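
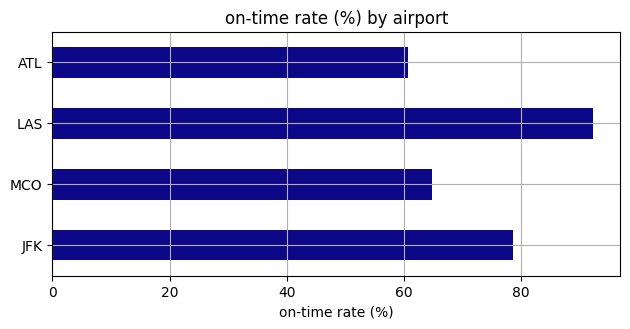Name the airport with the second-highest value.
Top 3: LAS ≈ 90, JFK ≈ 80, MCO ≈ 60.

JFK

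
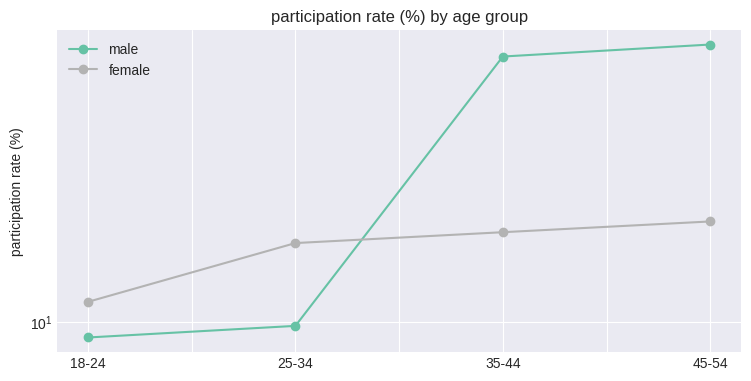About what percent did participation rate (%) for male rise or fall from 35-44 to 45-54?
≈ +12.5%

35-44 ≈ 80, 45-54 ≈ 90; (90 − 80) / 80 ≈ +12.5%.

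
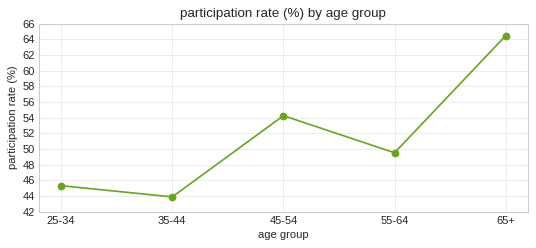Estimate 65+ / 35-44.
≈ 1.45×

65+ ≈ 64, 35-44 ≈ 44; 64/44 ≈ 1.45.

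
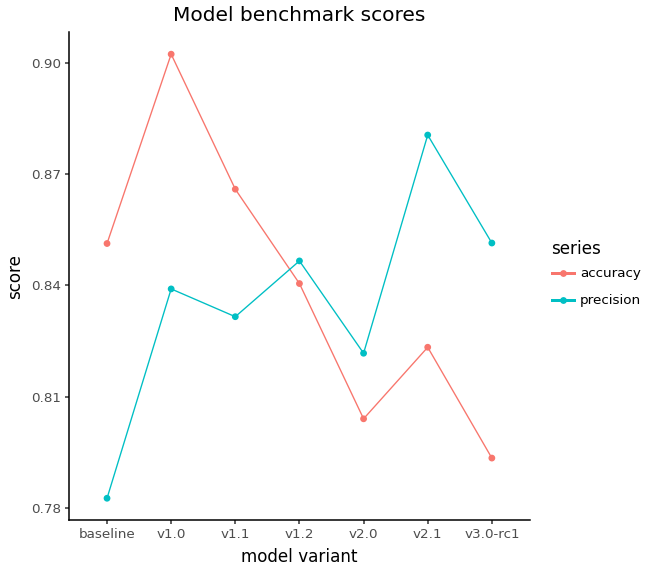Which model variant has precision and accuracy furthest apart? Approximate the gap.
baseline, ≈ 0.07

baseline: precision ≈ 0.78, accuracy ≈ 0.85 → gap ≈ 0.07. Next-largest (v1.0) is only ≈ 0.06.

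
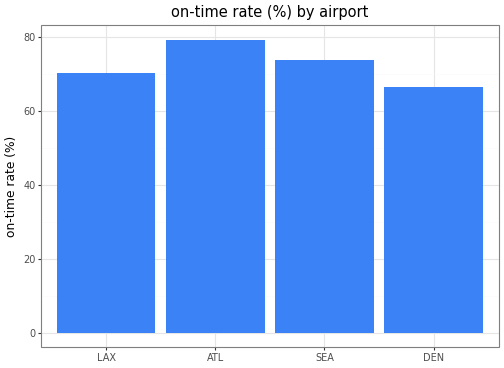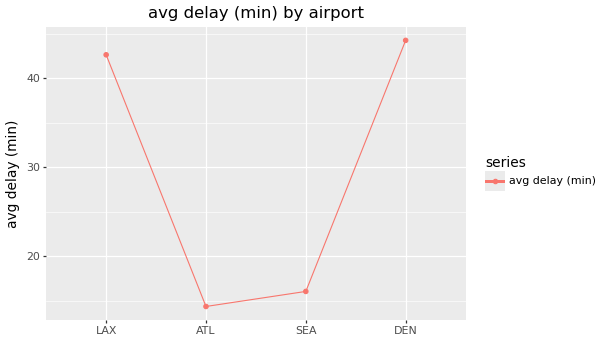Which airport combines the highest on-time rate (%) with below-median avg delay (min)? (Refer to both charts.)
Chart 2 median avg delay (min) ≈ 30; below-median airports: ATL, SEA. Among those, ATL has the highest on-time rate (%) (≈ 80).

ATL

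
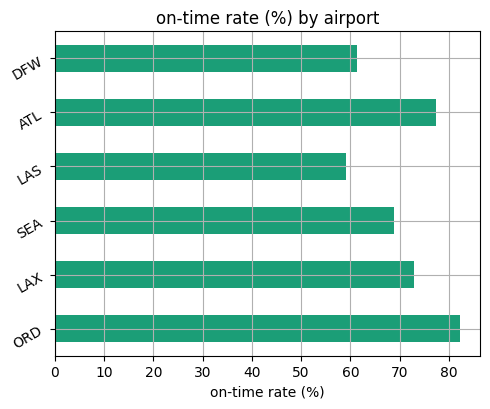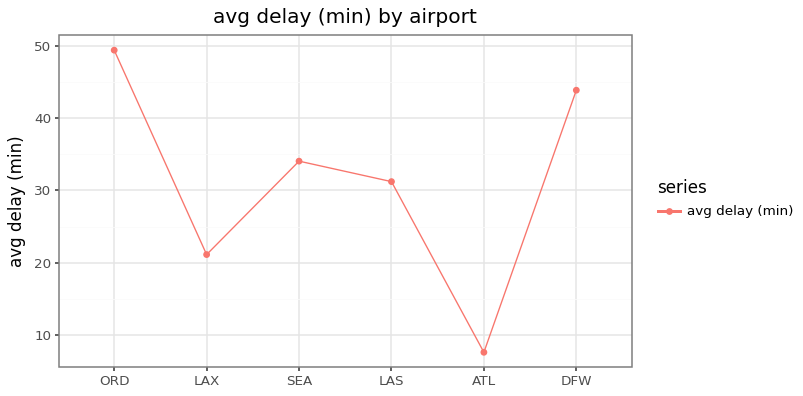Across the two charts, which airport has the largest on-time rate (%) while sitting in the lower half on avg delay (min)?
ATL

Chart 2 median avg delay (min) ≈ 35; below-median airports: LAX, LAS, ATL. Among those, ATL has the highest on-time rate (%) (≈ 80).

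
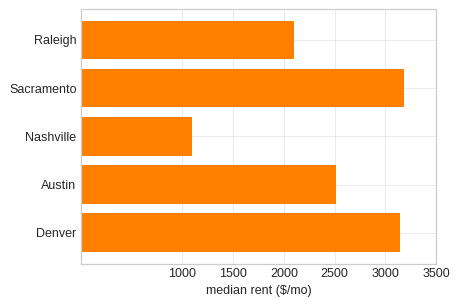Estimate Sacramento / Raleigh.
Sacramento ≈ 3000, Raleigh ≈ 2000; 3000/2000 ≈ 1.5.

≈ 1.5×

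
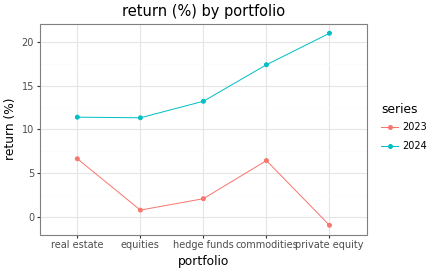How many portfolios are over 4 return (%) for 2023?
Above 4: real estate, commodities.

2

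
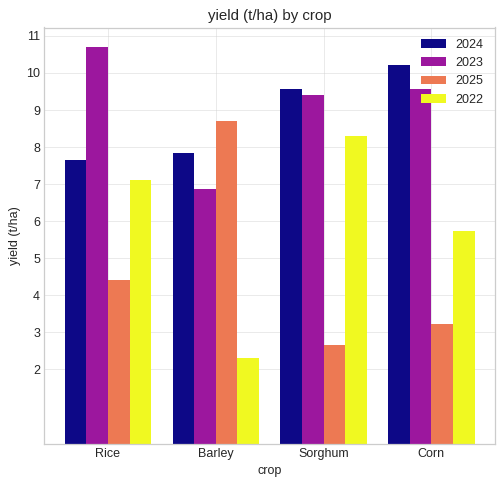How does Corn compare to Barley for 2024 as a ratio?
≈ 1.25×

Corn ≈ 10, Barley ≈ 8; 10/8 ≈ 1.25.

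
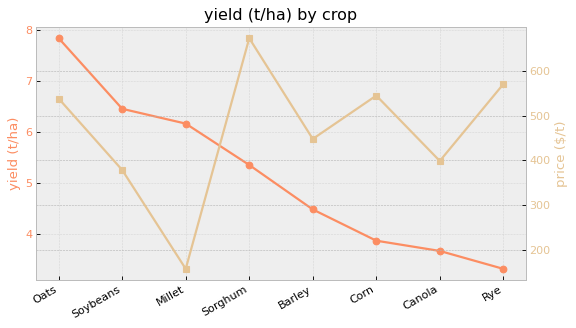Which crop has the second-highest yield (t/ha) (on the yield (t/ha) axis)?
Soybeans

Top 3 (on the yield (t/ha) axis): Oats ≈ 8.0, Soybeans ≈ 6.5, Millet ≈ 6.0.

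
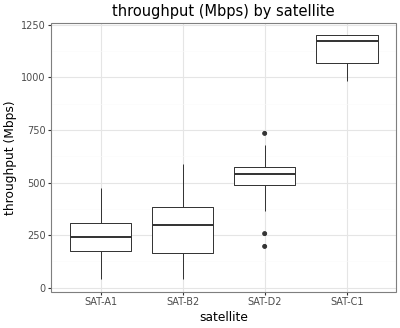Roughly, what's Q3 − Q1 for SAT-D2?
≈ 100

Q3 ≈ 600, Q1 ≈ 500; IQR ≈ 100.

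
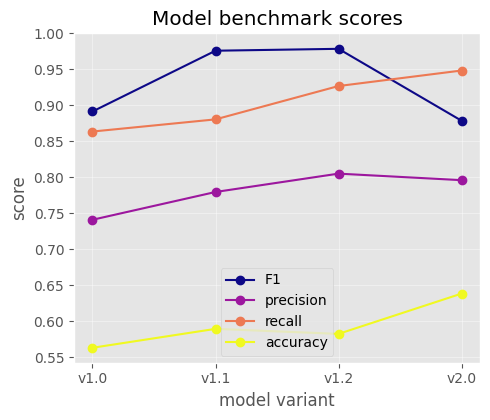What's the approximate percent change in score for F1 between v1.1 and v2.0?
≈ -10%

v1.1 ≈ 1.00, v2.0 ≈ 0.90; (0.90 − 1.00) / 1.00 ≈ -10%.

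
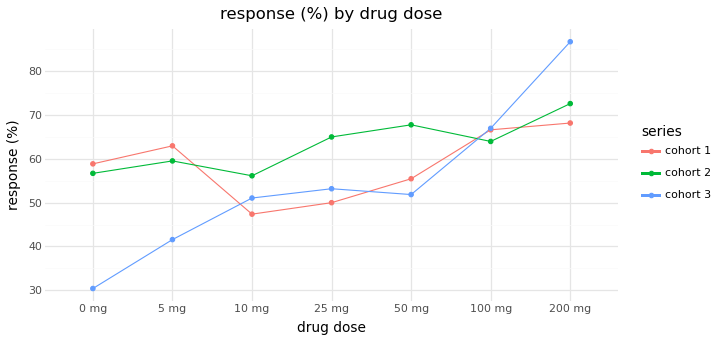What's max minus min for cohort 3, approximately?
≈ 55

Max 200 mg ≈ 85, min 0 mg ≈ 30; range ≈ 55.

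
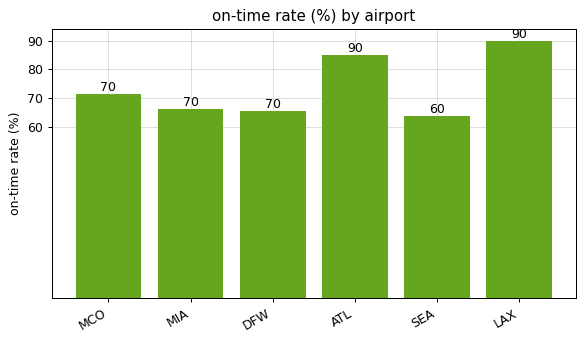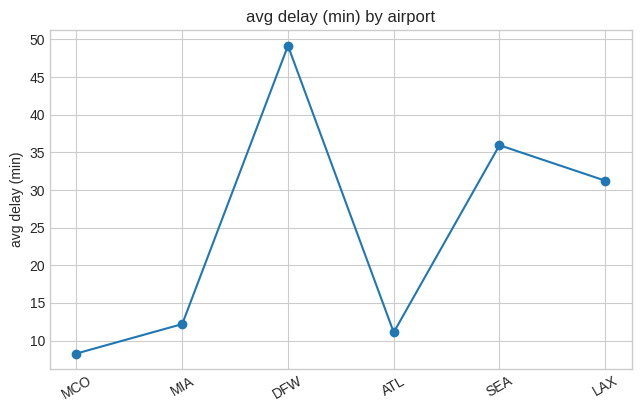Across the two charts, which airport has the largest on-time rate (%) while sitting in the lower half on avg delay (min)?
ATL

Chart 2 median avg delay (min) ≈ 20; below-median airports: MCO, MIA, ATL. Among those, ATL has the highest on-time rate (%) (≈ 90).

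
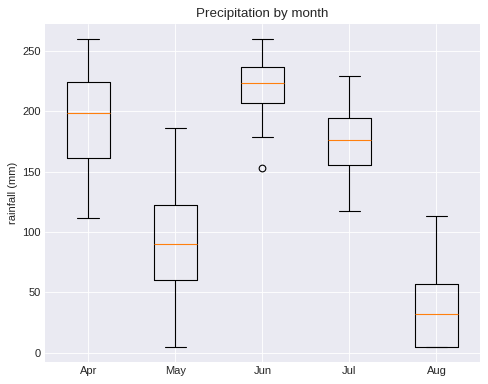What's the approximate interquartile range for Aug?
Q3 ≈ 60, Q1 ≈ 0; IQR ≈ 60.

≈ 60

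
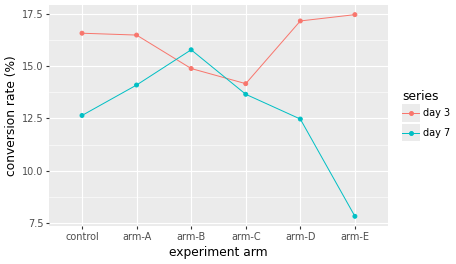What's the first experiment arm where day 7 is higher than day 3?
arm-A: day 7 ≈ 14 vs day 3 ≈ 16 (not yet); arm-B: day 7 ≈ 16 vs day 3 ≈ 15 (first crossover).

arm-B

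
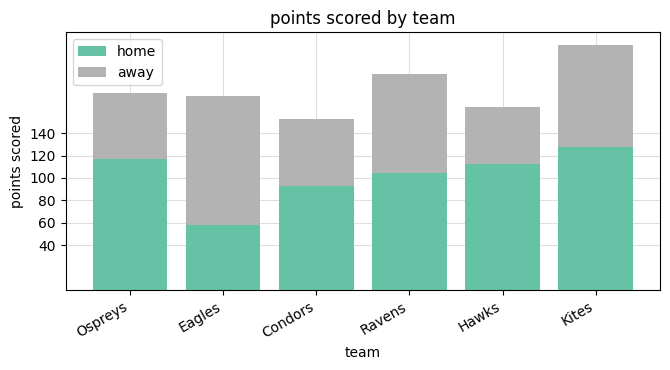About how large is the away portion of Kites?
≈ 100

away top ≈ 220, bottom ≈ 120; segment ≈ 100.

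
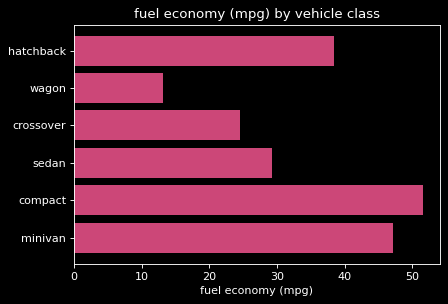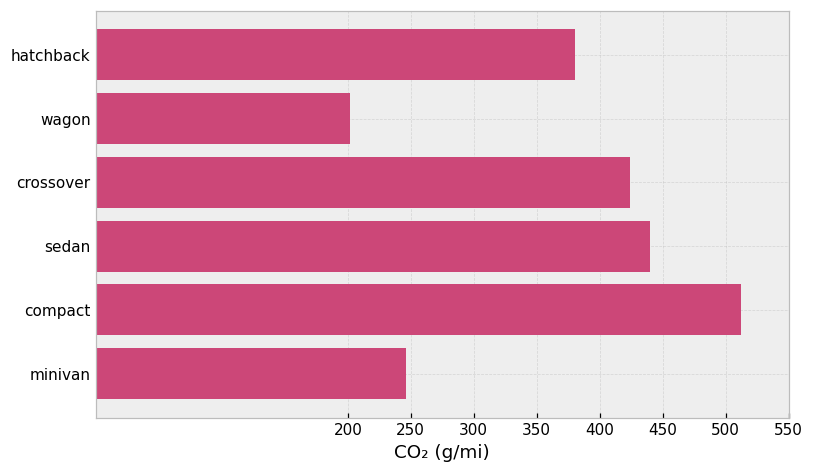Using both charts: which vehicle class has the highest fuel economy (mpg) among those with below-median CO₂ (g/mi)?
Chart 2 median CO₂ (g/mi) ≈ 400; below-median vehicle classes: hatchback, wagon, minivan. Among those, minivan has the highest fuel economy (mpg) (≈ 45).

minivan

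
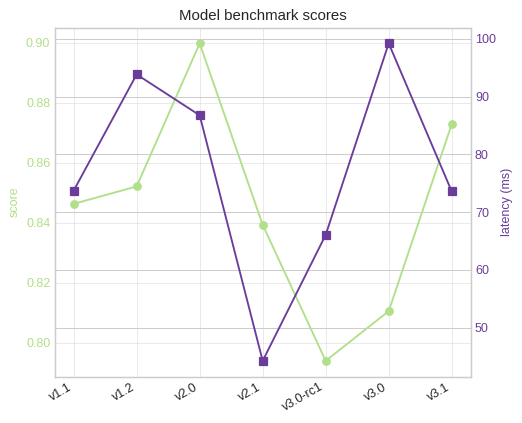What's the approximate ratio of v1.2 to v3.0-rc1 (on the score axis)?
v1.2 ≈ 0.85, v3.0-rc1 ≈ 0.79; 0.85/0.79 ≈ 1.08.

≈ 1.08×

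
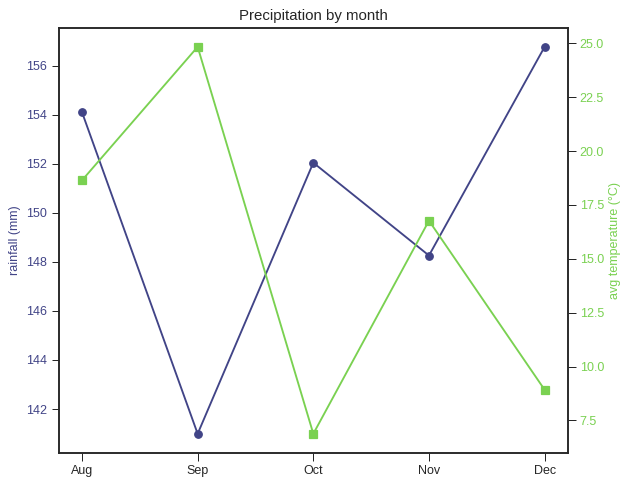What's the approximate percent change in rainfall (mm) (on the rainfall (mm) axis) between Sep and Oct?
≈ +8.6%

Sep ≈ 140, Oct ≈ 152; (152 − 140) / 140 ≈ +8.6%.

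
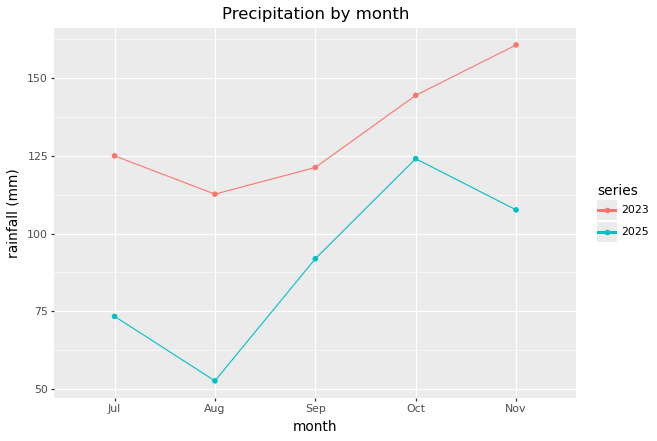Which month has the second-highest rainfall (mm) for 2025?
Top 3 for 2025: Oct ≈ 120, Nov ≈ 110, Sep ≈ 90.

Nov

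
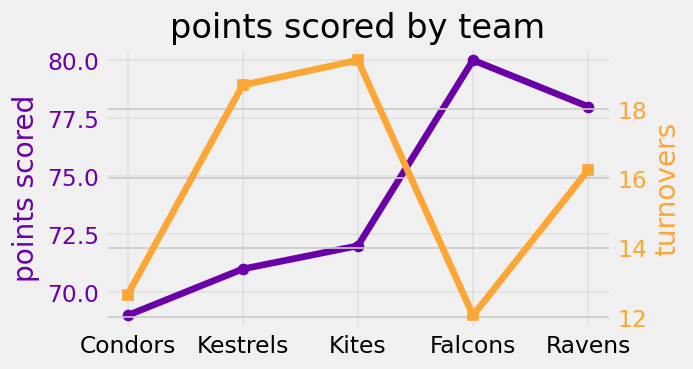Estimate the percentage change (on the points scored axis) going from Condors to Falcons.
≈ +15.9%

Condors ≈ 69, Falcons ≈ 80; (80 − 69) / 69 ≈ +15.9%.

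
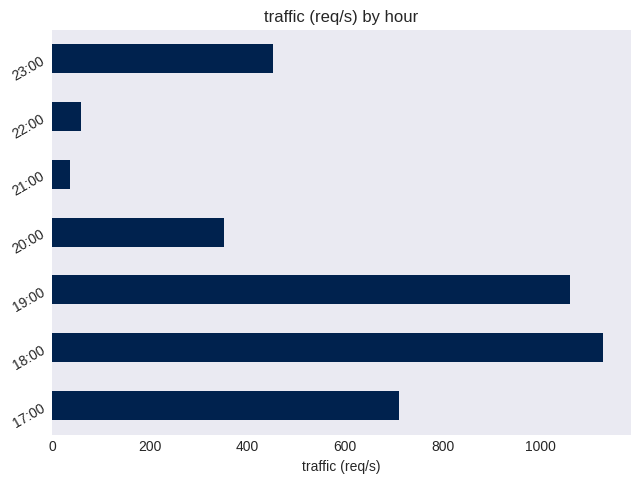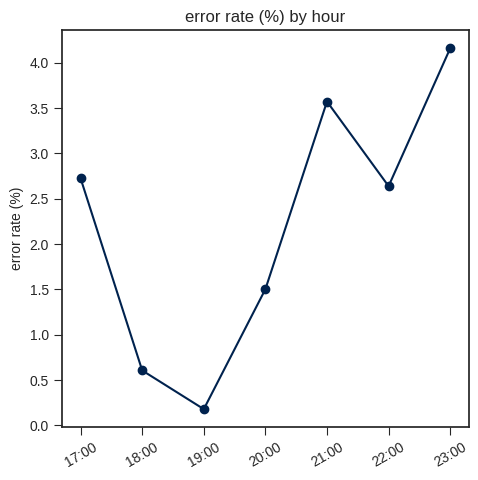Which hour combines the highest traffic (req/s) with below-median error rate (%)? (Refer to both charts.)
Chart 2 median error rate (%) ≈ 2.5; below-median hours: 18:00, 19:00, 20:00. Among those, 18:00 has the highest traffic (req/s) (≈ 1200).

18:00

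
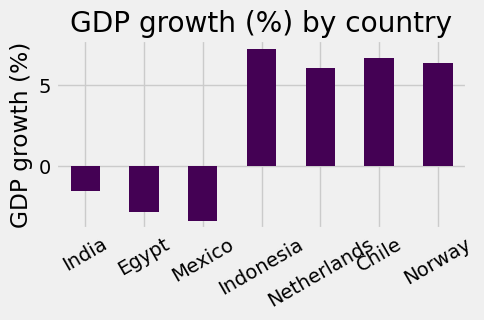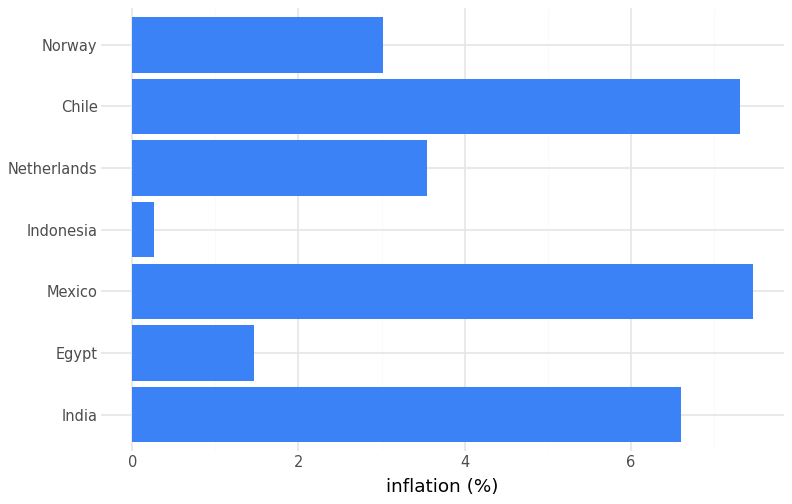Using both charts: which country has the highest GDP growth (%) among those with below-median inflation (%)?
Chart 2 median inflation (%) ≈ 4; below-median countries: Egypt, Indonesia, Norway. Among those, Indonesia has the highest GDP growth (%) (≈ 7).

Indonesia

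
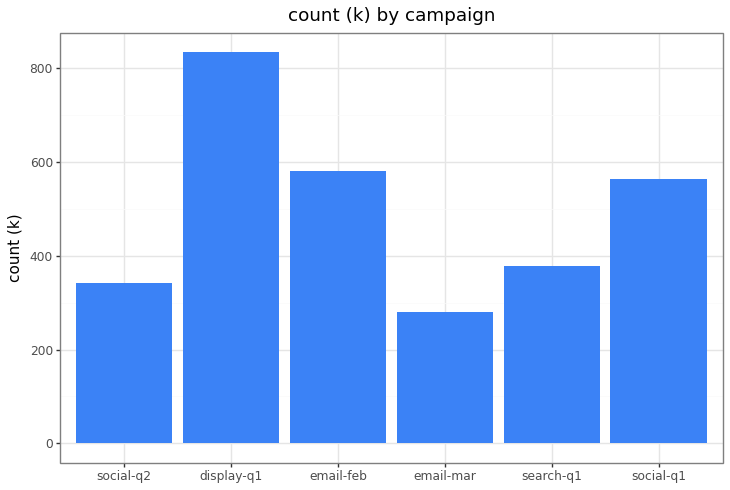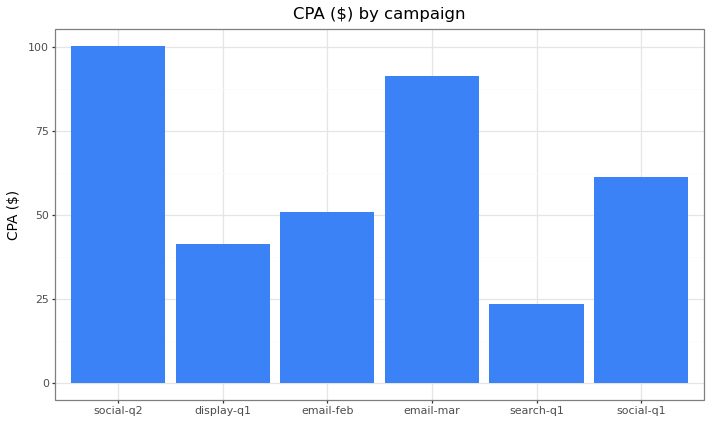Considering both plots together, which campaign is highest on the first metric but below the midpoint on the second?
display-q1

Chart 2 median CPA ($) ≈ 60; below-median campaigns: display-q1, email-feb, search-q1. Among those, display-q1 has the highest count (k) (≈ 800).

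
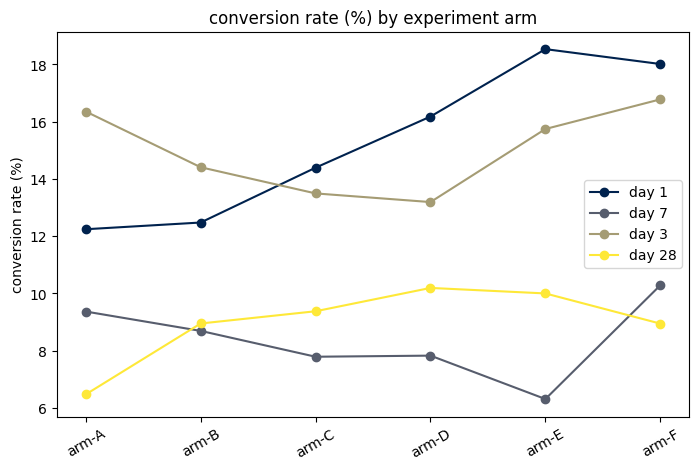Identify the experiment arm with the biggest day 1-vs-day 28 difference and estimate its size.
arm-F, ≈ 10 %

arm-F: day 1 ≈ 18, day 28 ≈ 8 → gap ≈ 10. Next-largest (arm-E) is only ≈ 8.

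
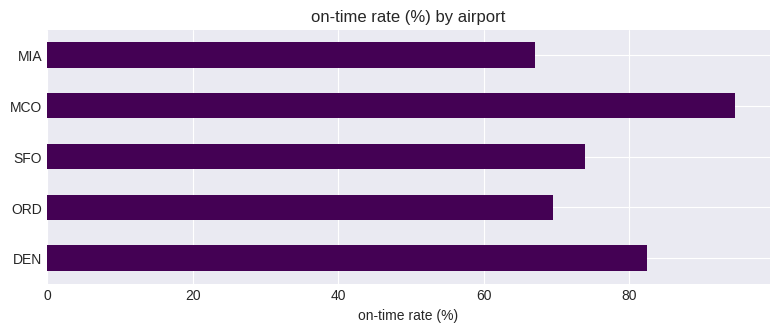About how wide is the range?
Max MCO ≈ 90, min MIA ≈ 70; range ≈ 20.

≈ 20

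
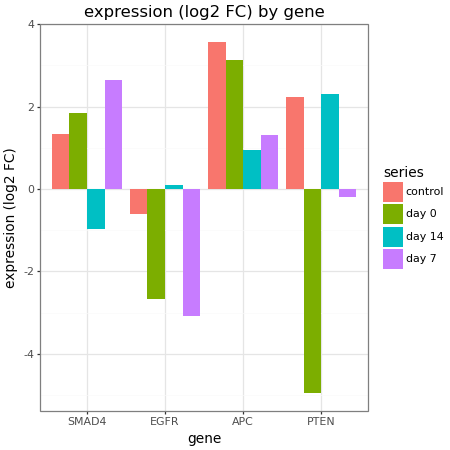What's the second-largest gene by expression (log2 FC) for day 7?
Top 3 for day 7: SMAD4 ≈ 3, APC ≈ 1, PTEN ≈ 0.

APC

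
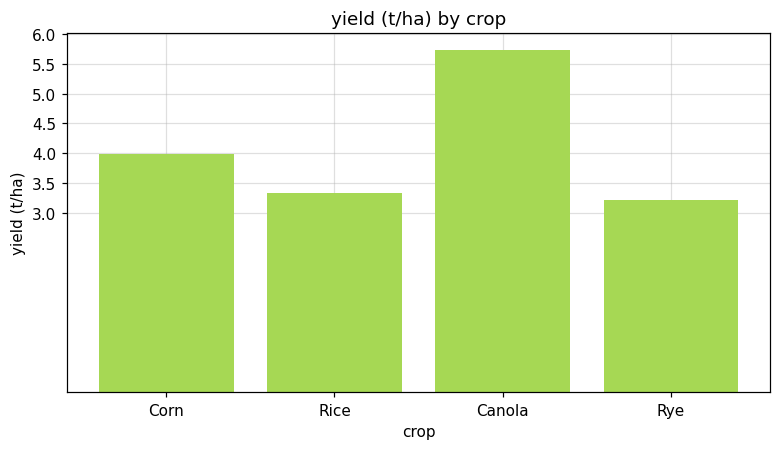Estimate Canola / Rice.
Canola ≈ 5.5, Rice ≈ 3.5; 5.5/3.5 ≈ 1.57.

≈ 1.57×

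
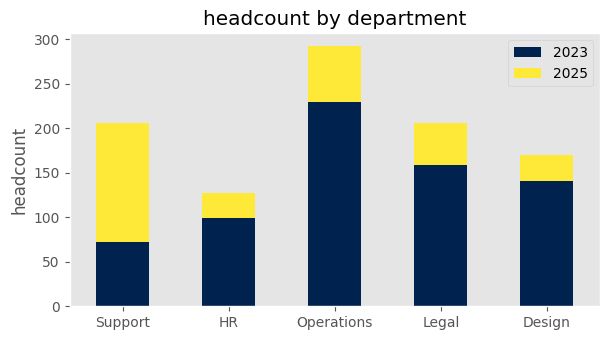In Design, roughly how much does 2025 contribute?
≈ 25

2025 top ≈ 175, bottom ≈ 150; segment ≈ 25.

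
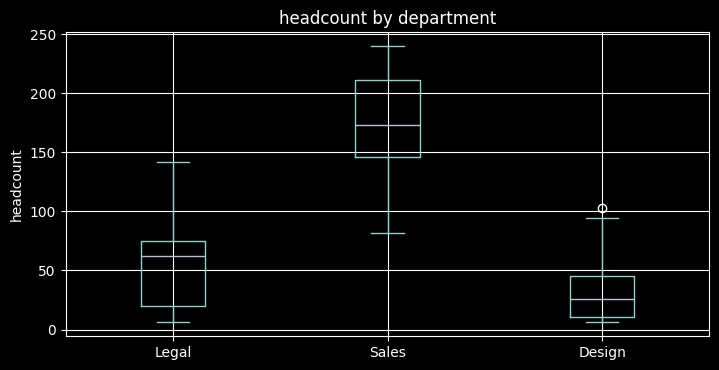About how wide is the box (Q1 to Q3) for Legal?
Q3 ≈ 80, Q1 ≈ 20; IQR ≈ 60.

≈ 60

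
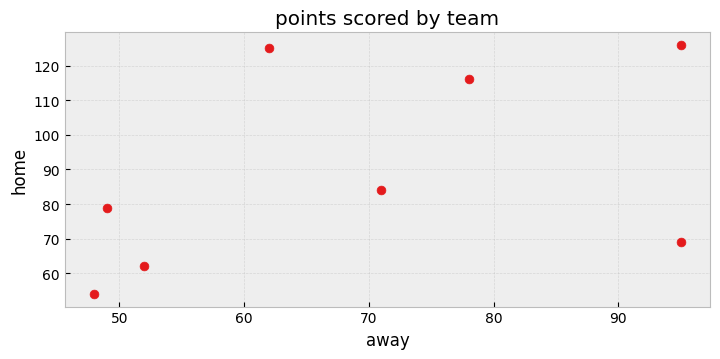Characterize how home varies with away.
positive, moderate

Points are positively correlated; moderate (|r| ≈ 0.5).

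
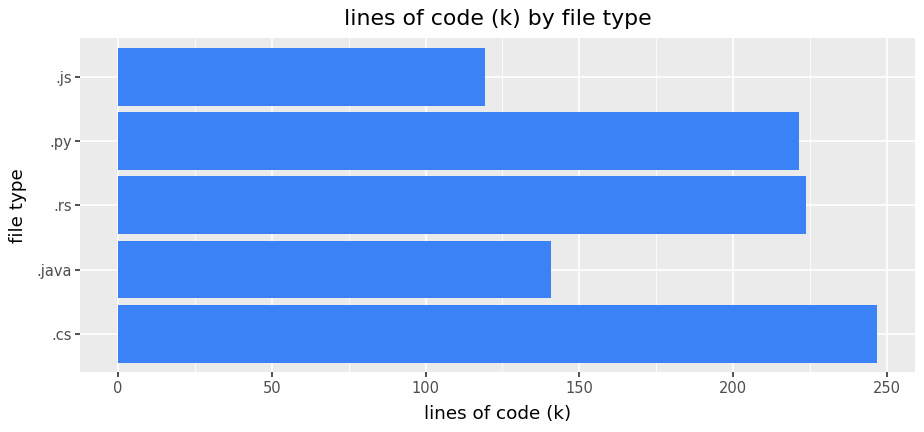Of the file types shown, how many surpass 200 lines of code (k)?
Above 200: .cs, .rs, .py.

3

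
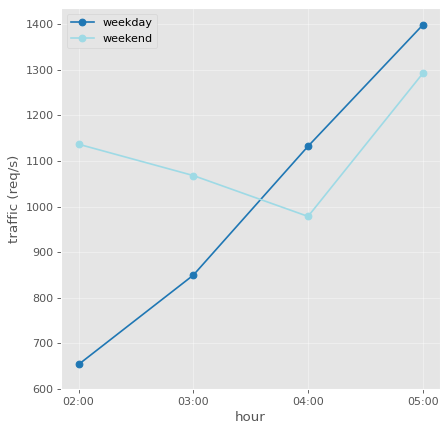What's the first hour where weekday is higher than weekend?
04:00

03:00: weekday ≈ 800 vs weekend ≈ 1100 (not yet); 04:00: weekday ≈ 1100 vs weekend ≈ 1000 (first crossover).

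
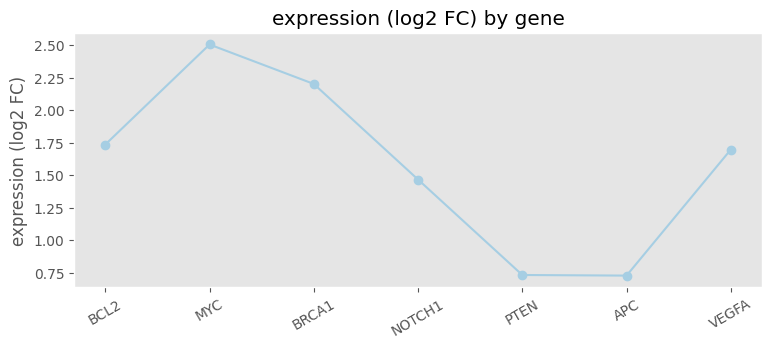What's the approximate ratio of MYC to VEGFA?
≈ 1.62×

MYC ≈ 2.6, VEGFA ≈ 1.6; 2.6/1.6 ≈ 1.62.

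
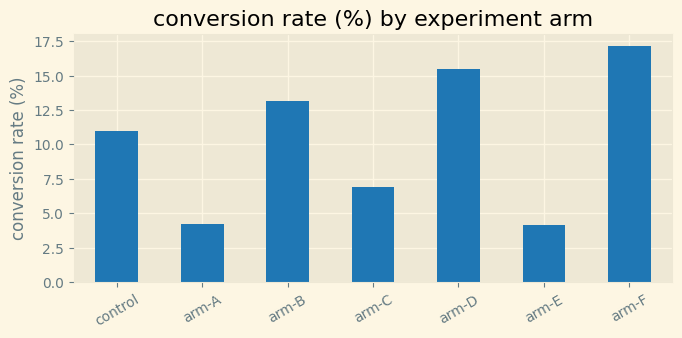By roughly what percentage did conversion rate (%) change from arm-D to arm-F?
≈ +12.5%

arm-D ≈ 16, arm-F ≈ 18; (18 − 16) / 16 ≈ +12.5%.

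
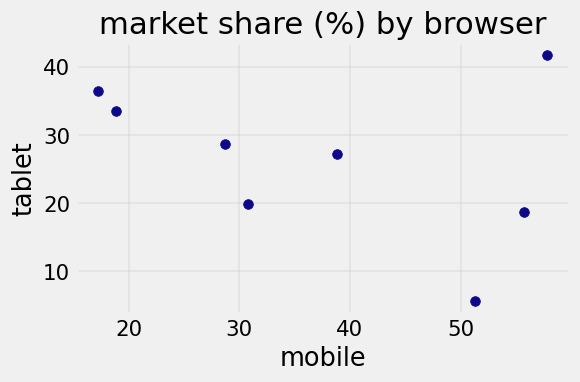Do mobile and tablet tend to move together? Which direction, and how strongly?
Points are negatively correlated; weak (|r| ≈ 0.3).

negative, weak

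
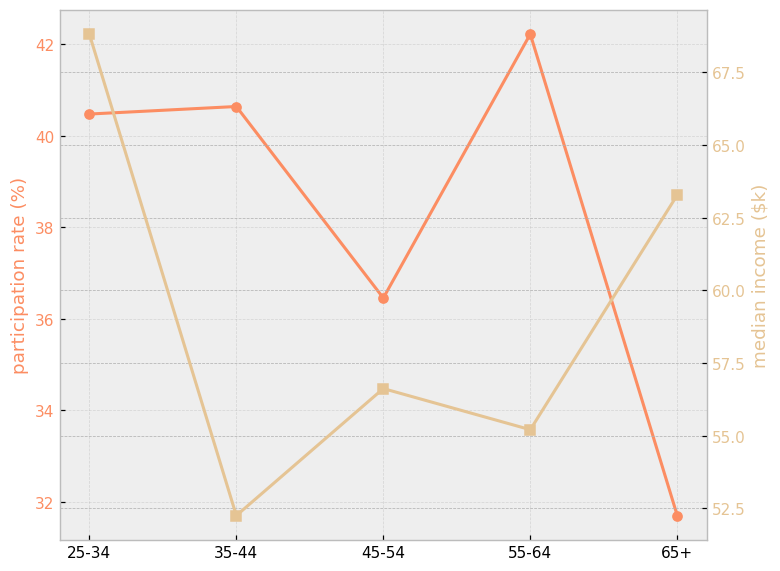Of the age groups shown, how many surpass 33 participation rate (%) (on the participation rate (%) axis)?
4

Above 33: 25-34, 35-44, 45-54, 55-64.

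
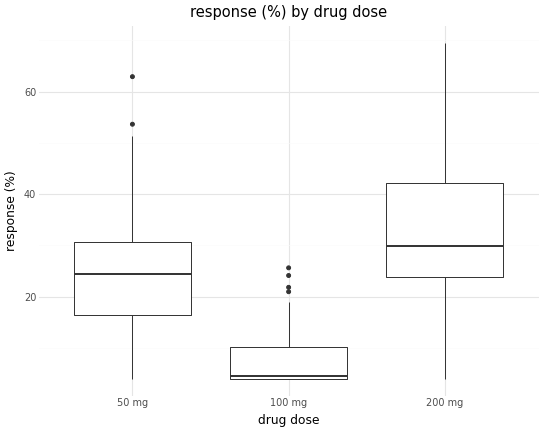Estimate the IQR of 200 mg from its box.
Q3 ≈ 40, Q1 ≈ 25; IQR ≈ 15.

≈ 15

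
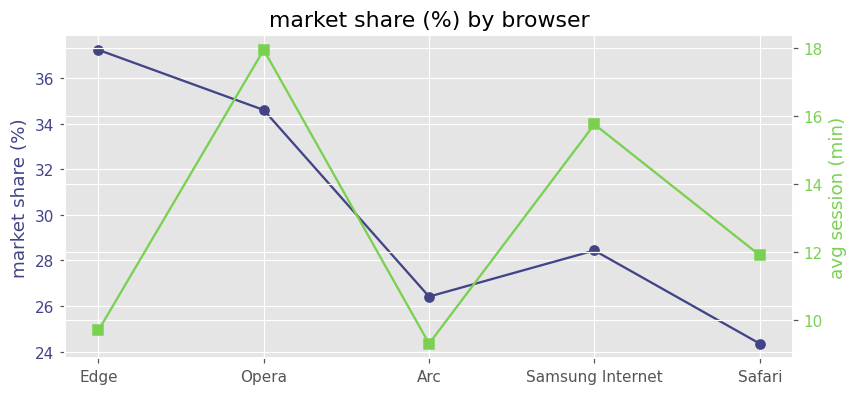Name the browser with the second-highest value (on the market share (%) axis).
Opera

Top 3 (on the market share (%) axis): Edge ≈ 38, Opera ≈ 34, Samsung Internet ≈ 28.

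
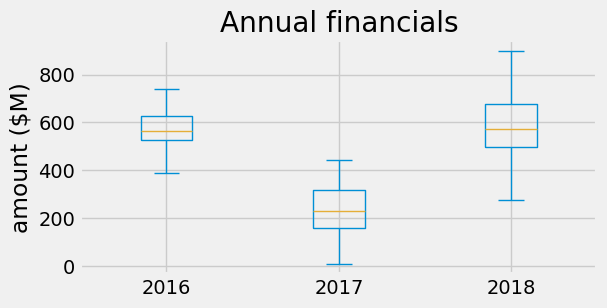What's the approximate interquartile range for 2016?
≈ 100

Q3 ≈ 650, Q1 ≈ 550; IQR ≈ 100.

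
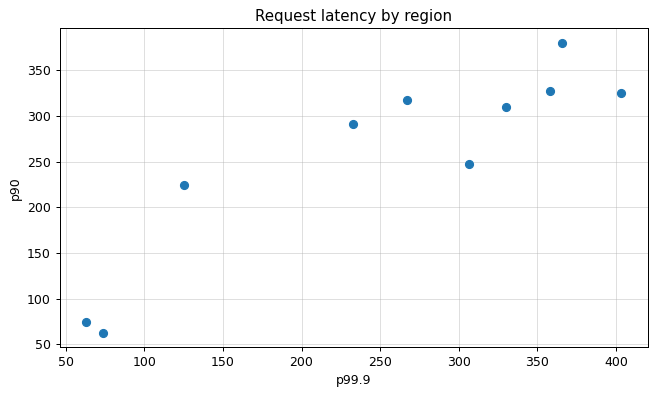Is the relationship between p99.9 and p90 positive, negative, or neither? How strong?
positive, strong

Points are positively correlated; strong (|r| ≈ 0.9).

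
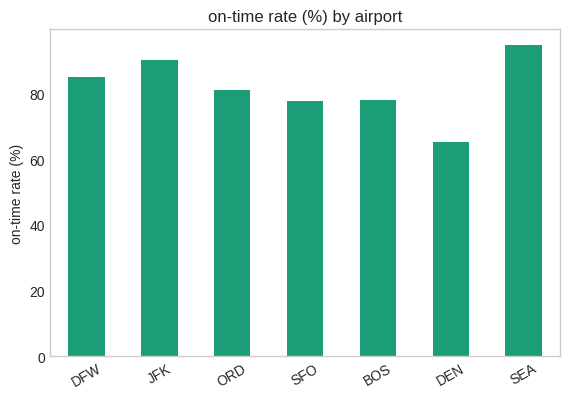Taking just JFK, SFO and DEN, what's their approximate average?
≈ 80

(90 + 80 + 70) / 3 ≈ 80.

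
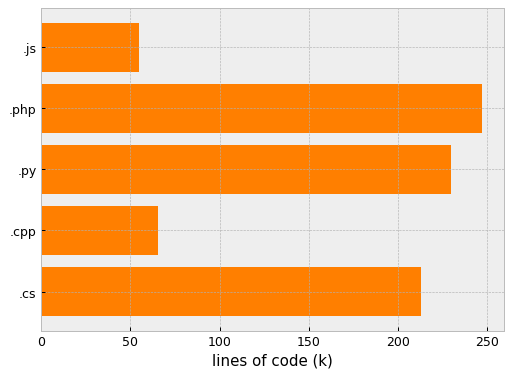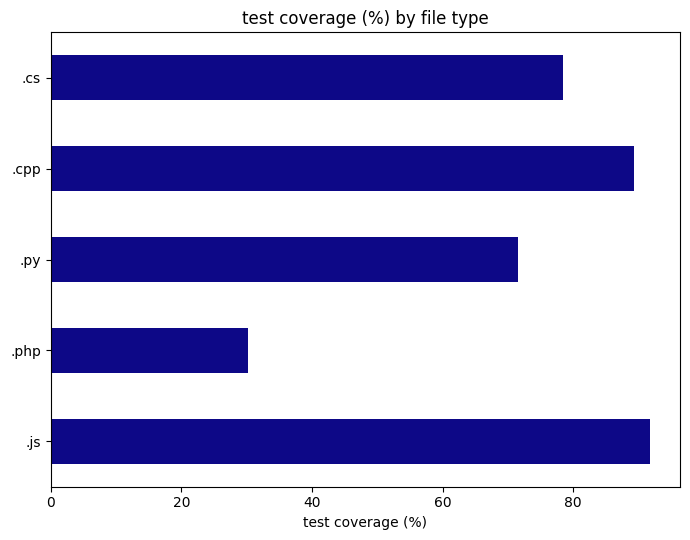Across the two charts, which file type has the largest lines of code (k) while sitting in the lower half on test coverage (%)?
.php

Chart 2 median test coverage (%) ≈ 80; below-median file types: .php, .py. Among those, .php has the highest lines of code (k) (≈ 250).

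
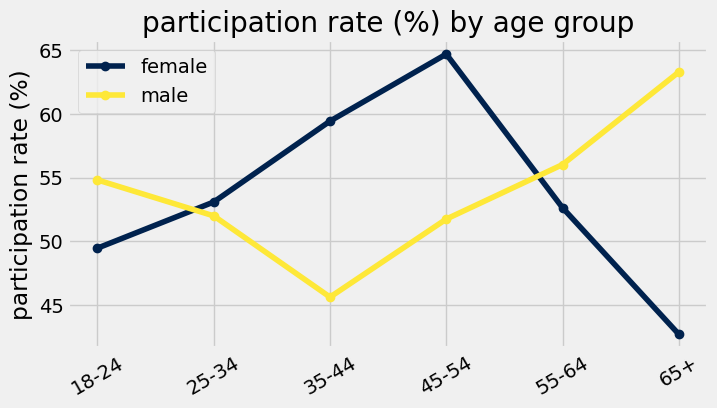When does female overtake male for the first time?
25-34

18-24: female ≈ 50 vs male ≈ 54 (not yet); 25-34: female ≈ 54 vs male ≈ 52 (first crossover).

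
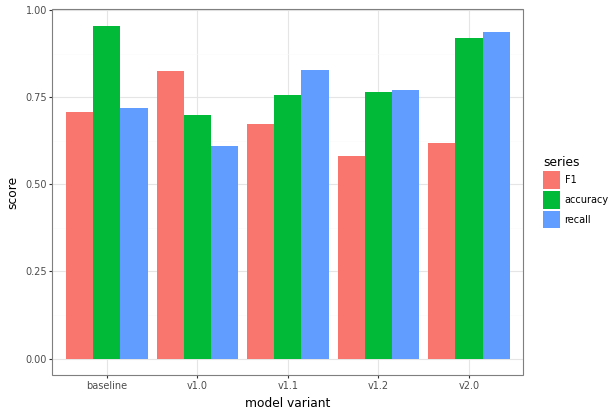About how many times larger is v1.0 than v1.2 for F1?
≈ 1.33×

v1.0 ≈ 0.8, v1.2 ≈ 0.6; 0.8/0.6 ≈ 1.33.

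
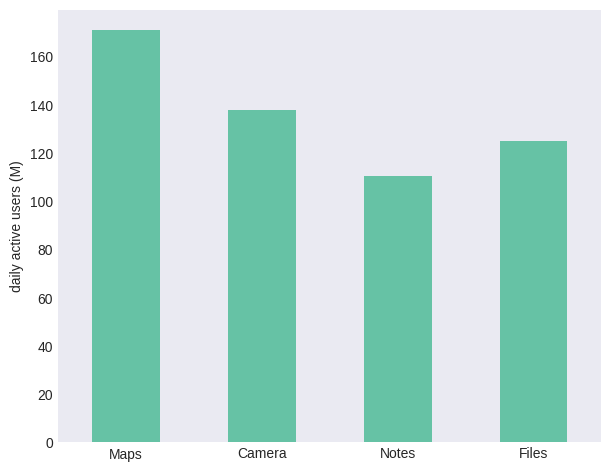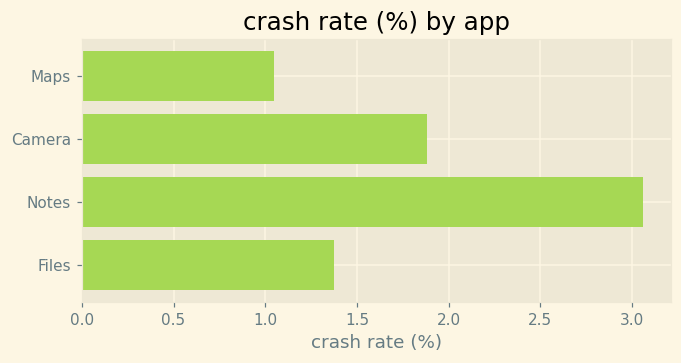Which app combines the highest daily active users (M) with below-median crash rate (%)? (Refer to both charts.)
Chart 2 median crash rate (%) ≈ 1.5; below-median apps: Maps, Files. Among those, Maps has the highest daily active users (M) (≈ 180).

Maps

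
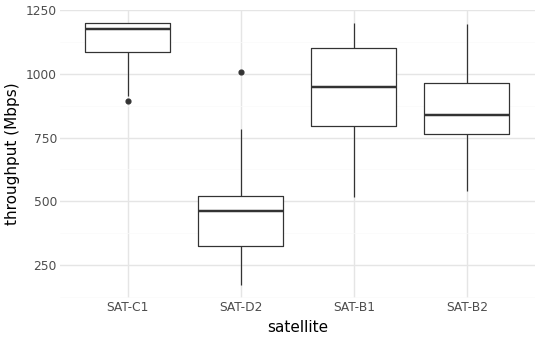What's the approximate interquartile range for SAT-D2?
≈ 200

Q3 ≈ 500, Q1 ≈ 300; IQR ≈ 200.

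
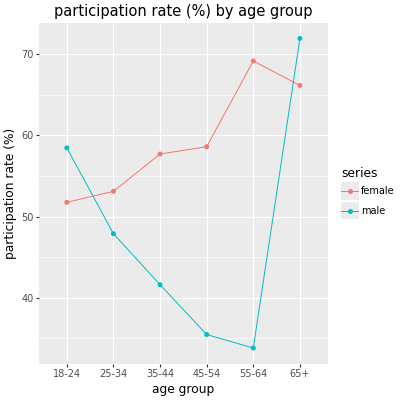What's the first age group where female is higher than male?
18-24: female ≈ 50 vs male ≈ 60 (not yet); 25-34: female ≈ 55 vs male ≈ 50 (first crossover).

25-34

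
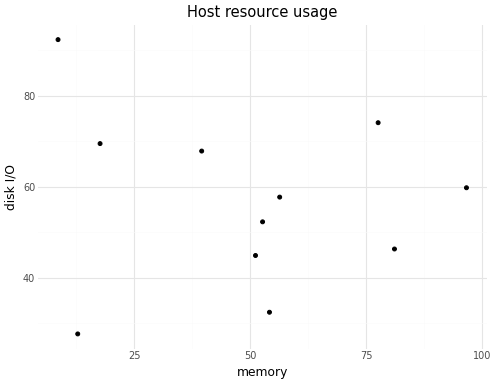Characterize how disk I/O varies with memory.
Points are roughly uncorrelated; weak (|r| ≈ 0.1).

no clear correlation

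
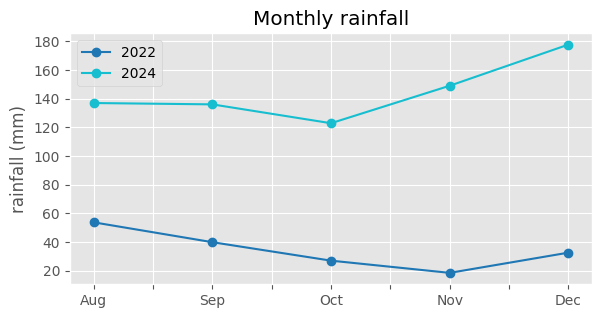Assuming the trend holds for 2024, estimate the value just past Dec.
≈ 210

Last three: 120, 140, 180 → slope ≈ 30/step → next ≈ 210.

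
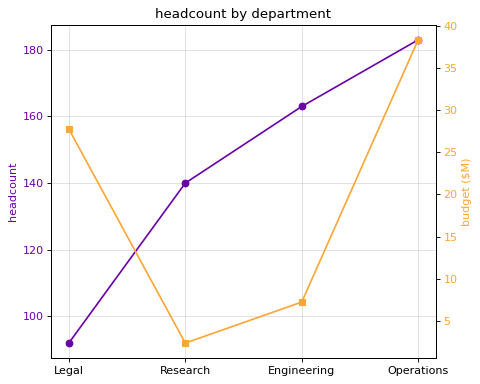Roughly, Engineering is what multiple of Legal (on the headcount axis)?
≈ 1.78×

Engineering ≈ 160, Legal ≈ 90; 160/90 ≈ 1.78.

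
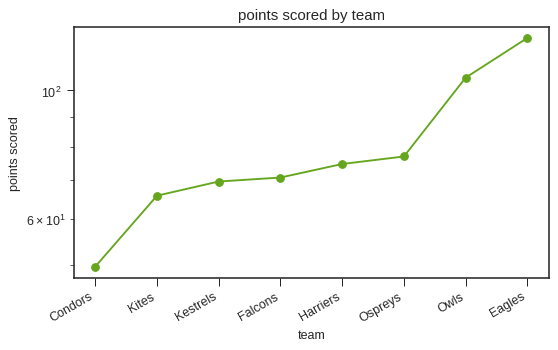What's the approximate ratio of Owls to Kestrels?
≈ 1.57×

Owls ≈ 110, Kestrels ≈ 70; 110/70 ≈ 1.57.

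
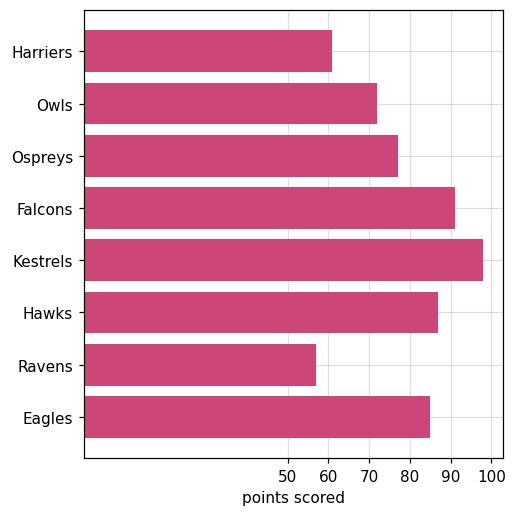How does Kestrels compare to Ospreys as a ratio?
Kestrels ≈ 100, Ospreys ≈ 80; 100/80 ≈ 1.25.

≈ 1.25×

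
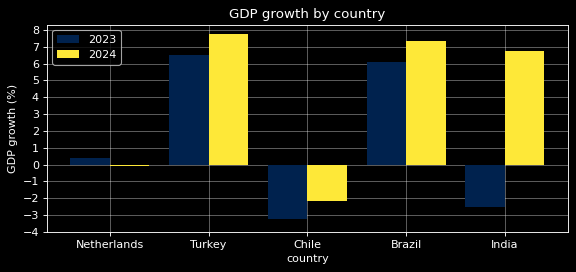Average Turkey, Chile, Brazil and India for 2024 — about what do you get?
≈ 5

(8 + -2 + 7 + 7) / 4 ≈ 5.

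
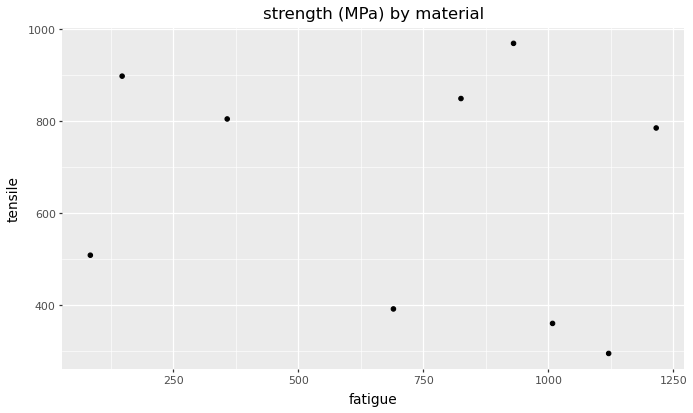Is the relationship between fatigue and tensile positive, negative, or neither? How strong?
no clear correlation

Points are roughly uncorrelated; weak (|r| ≈ 0.2).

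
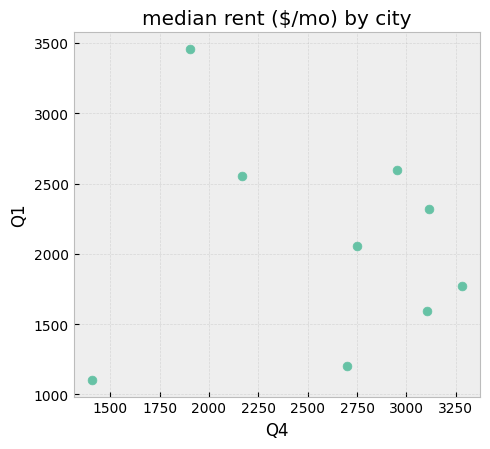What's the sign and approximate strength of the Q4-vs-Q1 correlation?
no clear correlation

Points are roughly uncorrelated; weak (|r| ≈ 0.1).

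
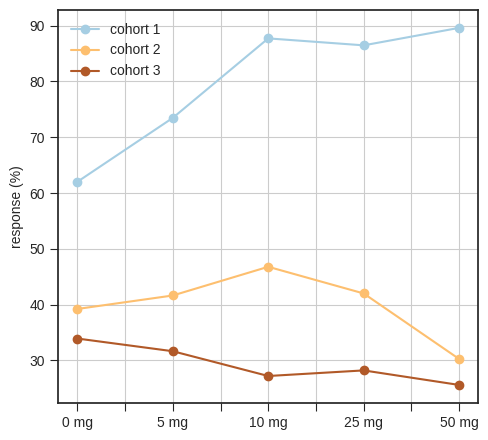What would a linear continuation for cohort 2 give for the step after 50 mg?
≈ 20

Last three: 50, 40, 30 → slope ≈ -10/step → next ≈ 20.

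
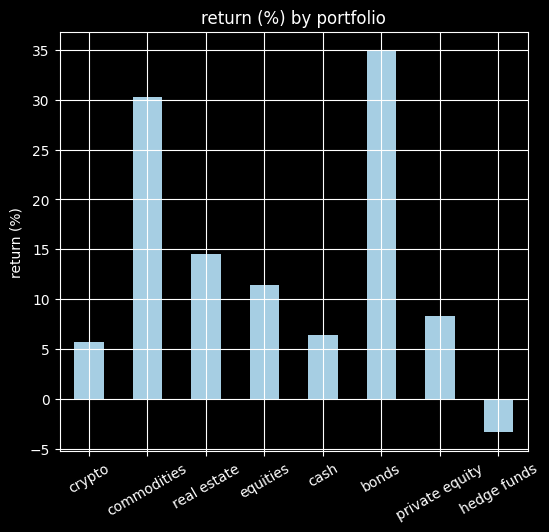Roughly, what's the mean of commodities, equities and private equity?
≈ 17

(30 + 10 + 10) / 3 ≈ 17.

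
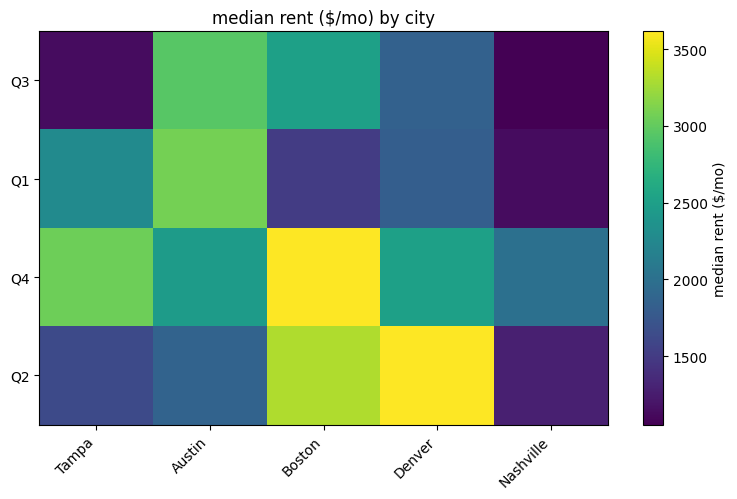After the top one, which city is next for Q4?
Top 3 for Q4: Boston ≈ 3500, Tampa ≈ 3000, Denver ≈ 2500.

Tampa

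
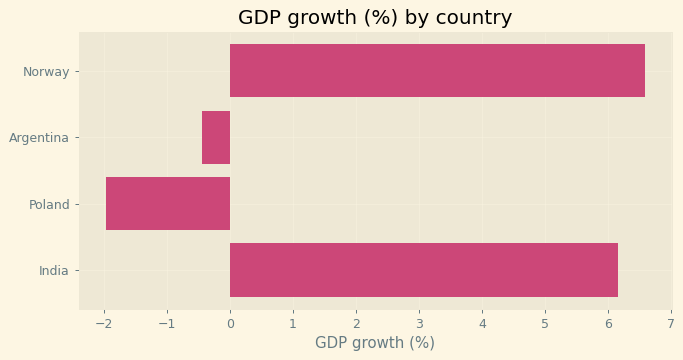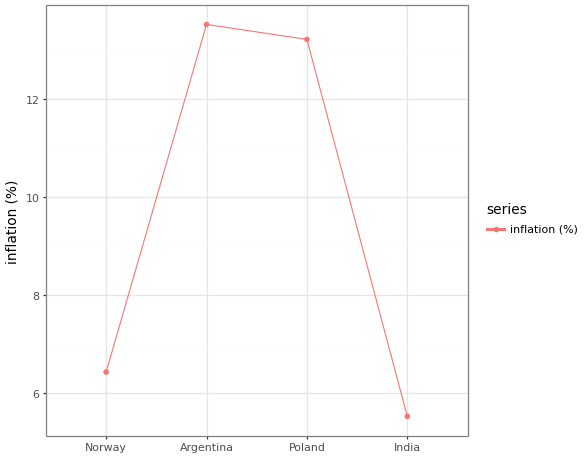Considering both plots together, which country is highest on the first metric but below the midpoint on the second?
Chart 2 median inflation (%) ≈ 10; below-median countries: Norway, India. Among those, Norway has the highest GDP growth (%) (≈ 7).

Norway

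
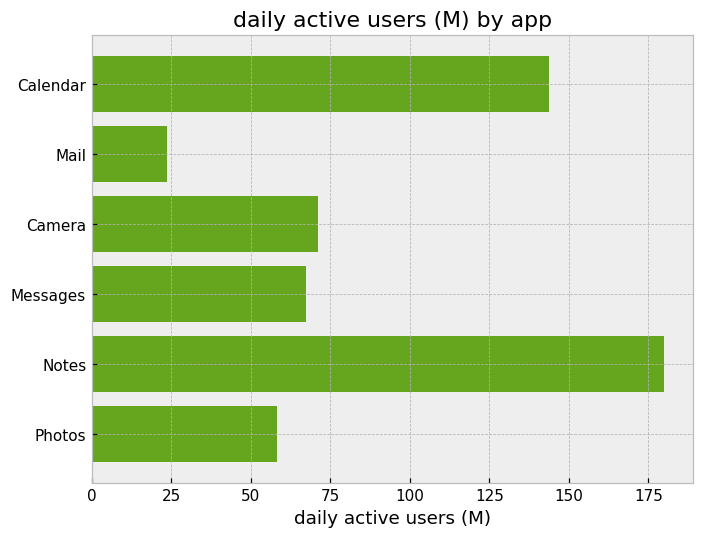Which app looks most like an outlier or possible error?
Notes

Notes ≈ 180; the rest sit between ≈ 20 and ≈ 140.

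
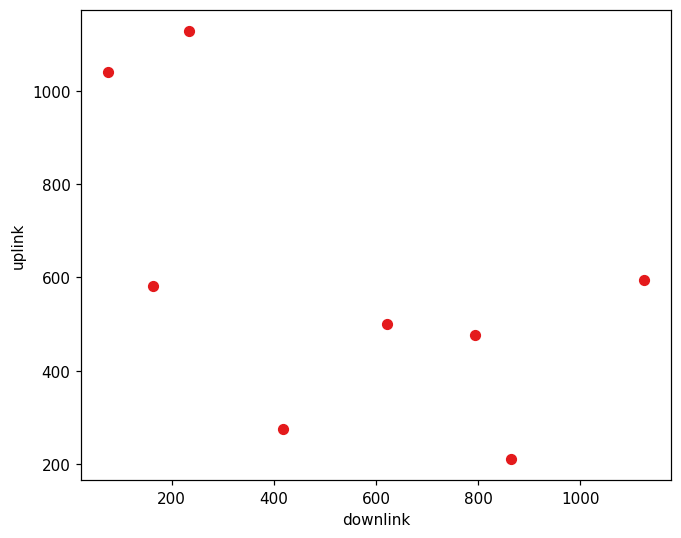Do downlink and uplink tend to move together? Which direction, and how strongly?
negative, moderate

Points are negatively correlated; moderate (|r| ≈ 0.6).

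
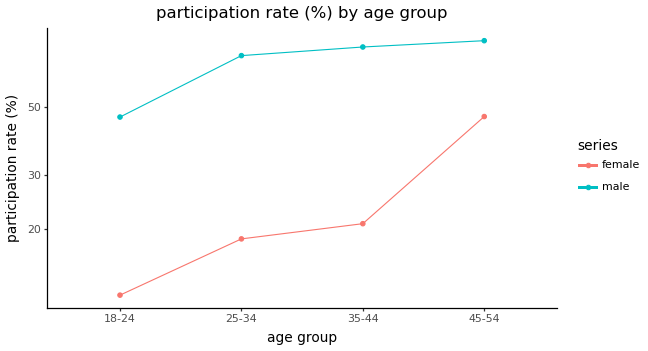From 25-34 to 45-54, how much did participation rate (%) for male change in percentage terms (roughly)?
≈ +14.3%

25-34 ≈ 70, 45-54 ≈ 80; (80 − 70) / 70 ≈ +14.3%.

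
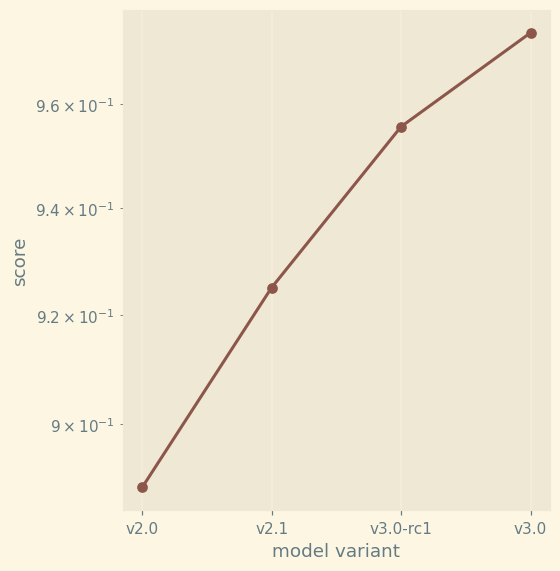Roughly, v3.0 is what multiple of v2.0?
≈ 1.09×

v3.0 ≈ 0.97, v2.0 ≈ 0.89; 0.97/0.89 ≈ 1.09.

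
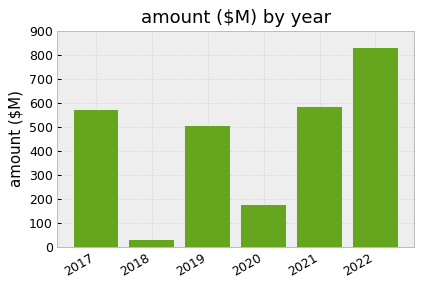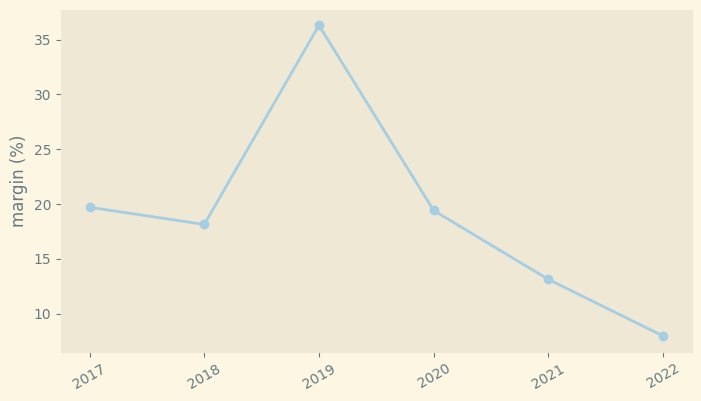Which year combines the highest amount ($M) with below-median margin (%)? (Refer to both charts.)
2022

Chart 2 median margin (%) ≈ 20; below-median years: 2018, 2021, 2022. Among those, 2022 has the highest amount ($M) (≈ 800).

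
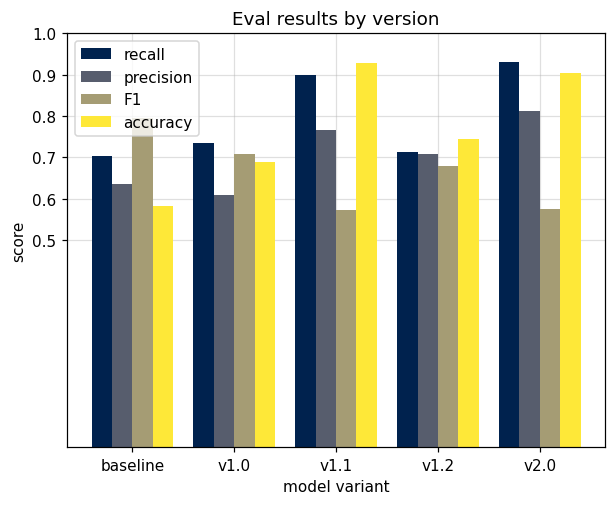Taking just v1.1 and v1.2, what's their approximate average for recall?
(0.9 + 0.7) / 2 ≈ 0.8.

≈ 0.8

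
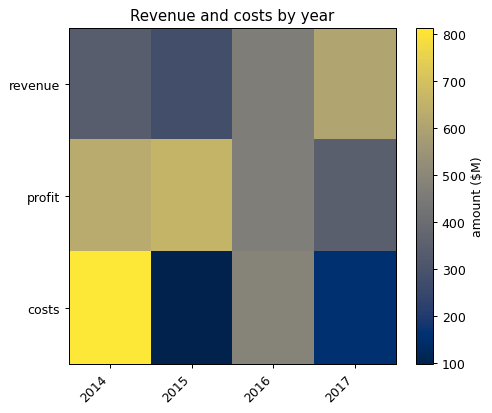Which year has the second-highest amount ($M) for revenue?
Top 3 for revenue: 2017 ≈ 600, 2016 ≈ 500, 2014 ≈ 300.

2016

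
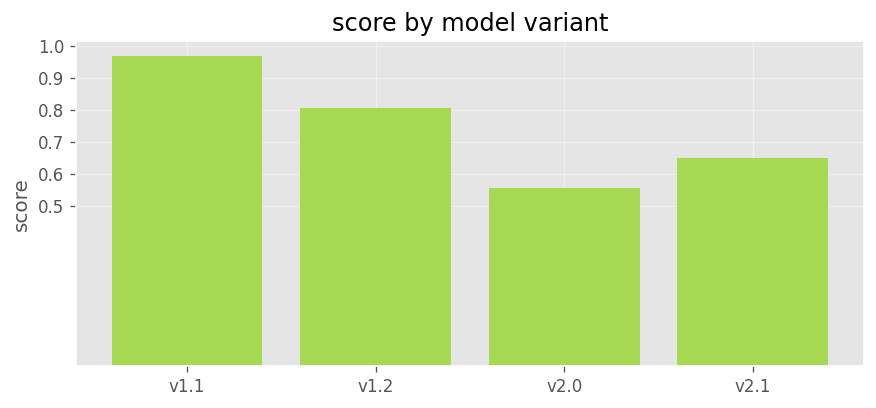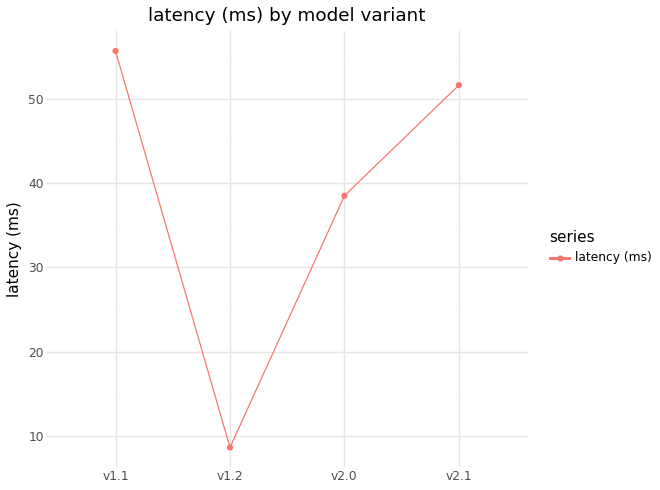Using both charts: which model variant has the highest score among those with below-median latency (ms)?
v1.2

Chart 2 median latency (ms) ≈ 50; below-median model variants: v1.2, v2.0. Among those, v1.2 has the highest score (≈ 0.8).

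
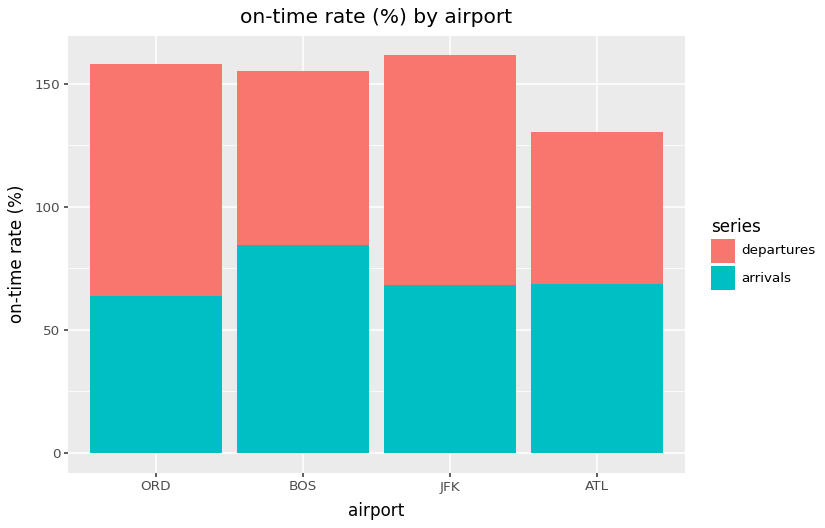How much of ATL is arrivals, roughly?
≈ 60

arrivals top ≈ 60, bottom ≈ 0; segment ≈ 60.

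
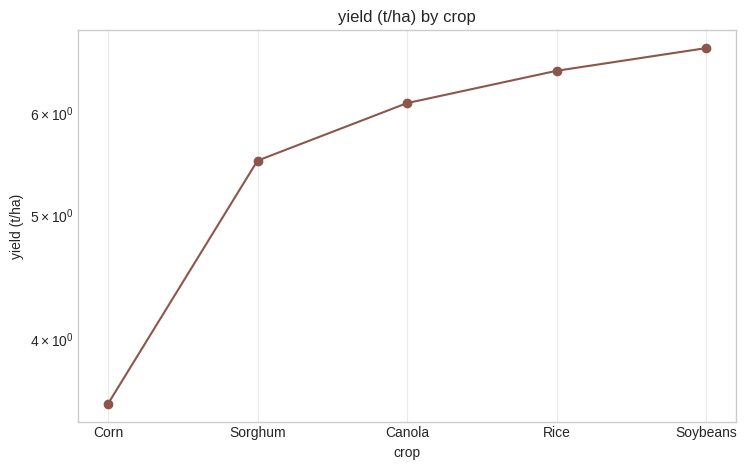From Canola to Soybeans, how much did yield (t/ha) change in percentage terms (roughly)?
≈ +8.3%

Canola ≈ 6.0, Soybeans ≈ 6.5; (6.5 − 6.0) / 6.0 ≈ +8.3%.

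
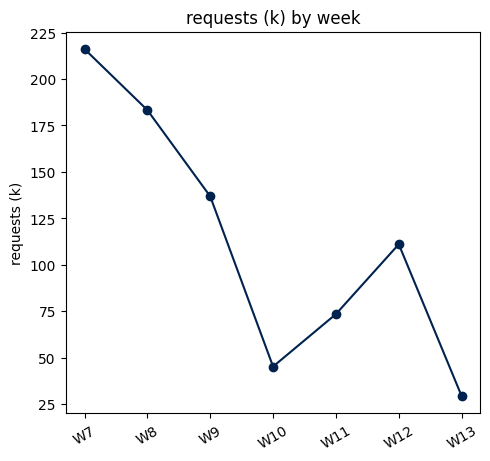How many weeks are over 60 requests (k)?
Above 60: W7, W8, W9, W11, W12.

5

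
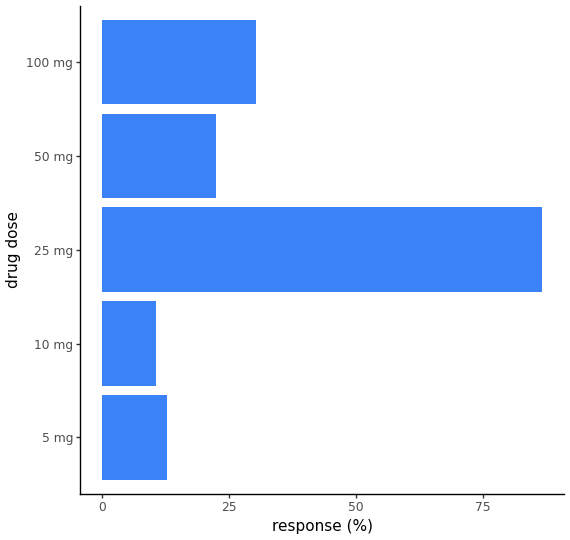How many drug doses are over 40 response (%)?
Above 40: 25 mg.

1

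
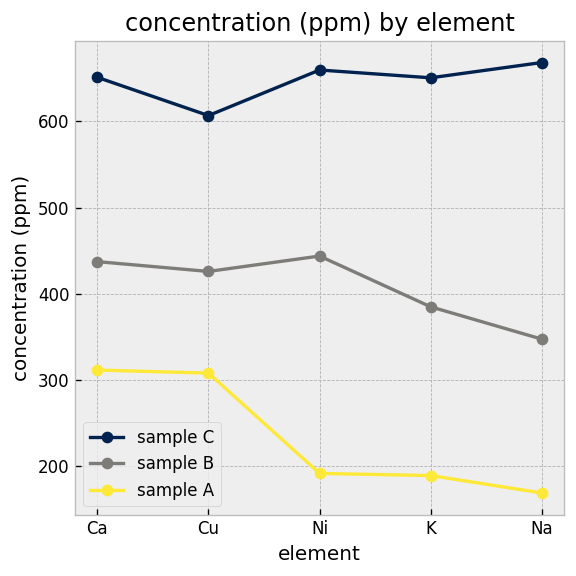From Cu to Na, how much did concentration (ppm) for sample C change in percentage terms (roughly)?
≈ +8.3%

Cu ≈ 600, Na ≈ 650; (650 − 600) / 600 ≈ +8.3%.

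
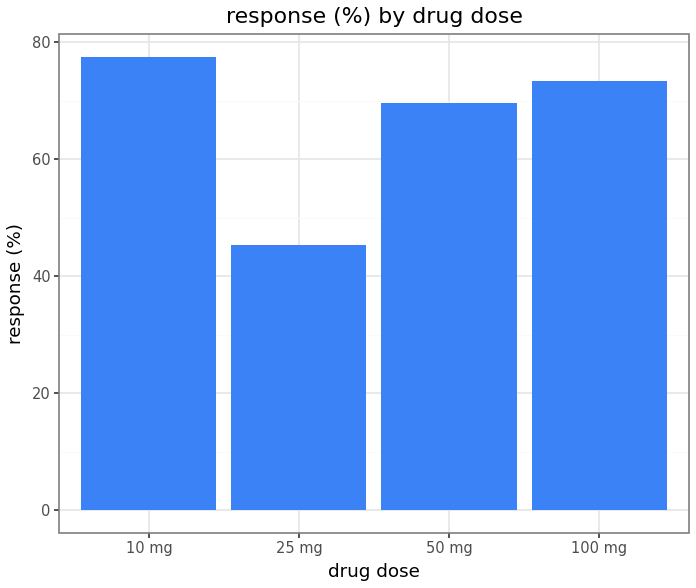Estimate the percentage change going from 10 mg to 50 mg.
≈ -12.5%

10 mg ≈ 80, 50 mg ≈ 70; (70 − 80) / 80 ≈ -12.5%.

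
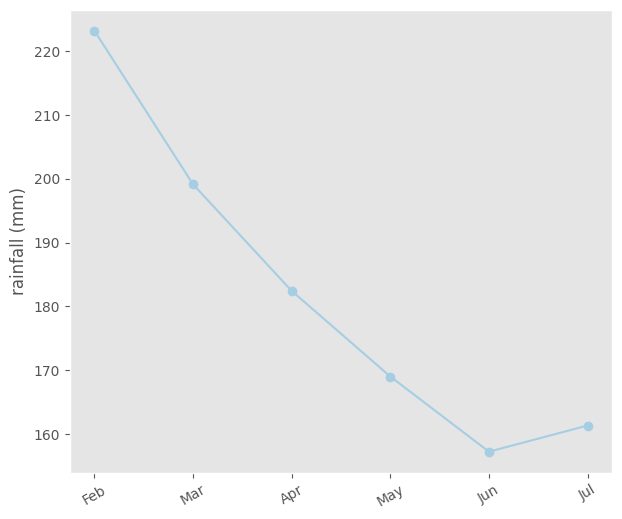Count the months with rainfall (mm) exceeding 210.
Above 210: Feb.

1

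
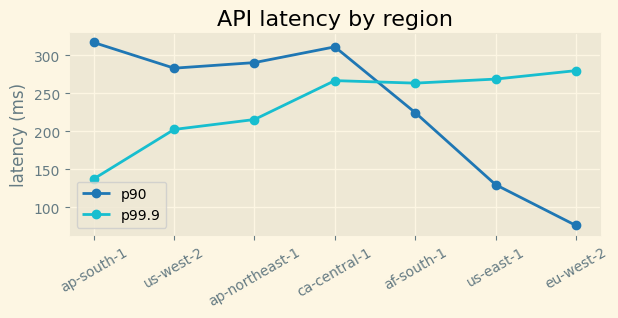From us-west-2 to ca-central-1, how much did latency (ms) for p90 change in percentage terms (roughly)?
≈ +9.1%

us-west-2 ≈ 275, ca-central-1 ≈ 300; (300 − 275) / 275 ≈ +9.1%.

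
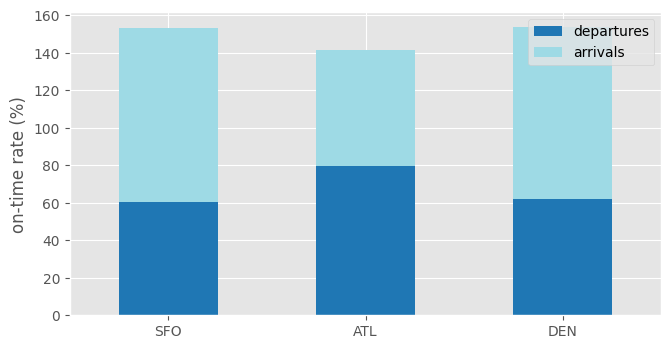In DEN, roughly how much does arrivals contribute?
arrivals top ≈ 160, bottom ≈ 60; segment ≈ 100.

≈ 100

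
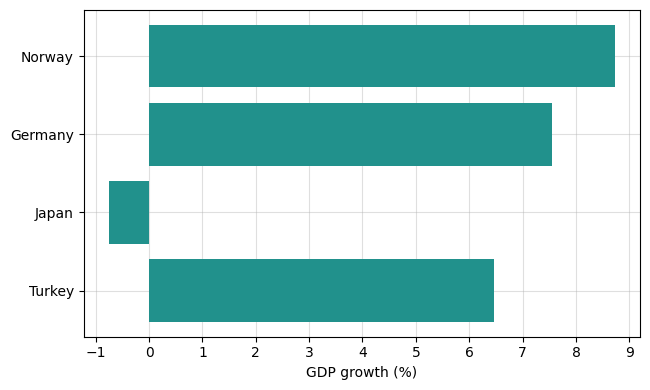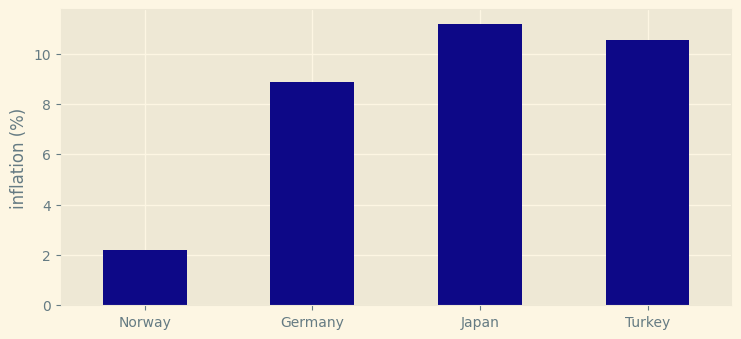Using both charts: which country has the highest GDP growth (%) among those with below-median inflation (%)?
Norway

Chart 2 median inflation (%) ≈ 10; below-median countries: Norway, Germany. Among those, Norway has the highest GDP growth (%) (≈ 9).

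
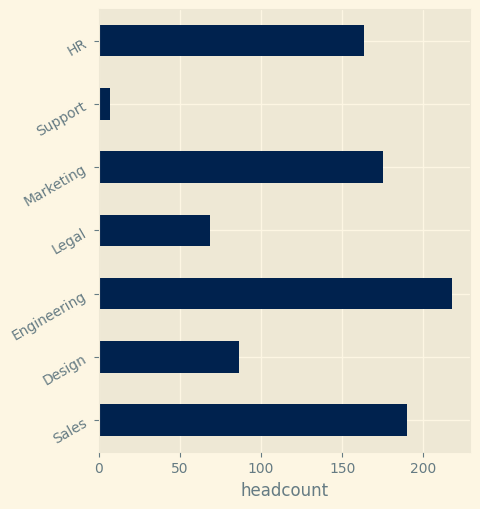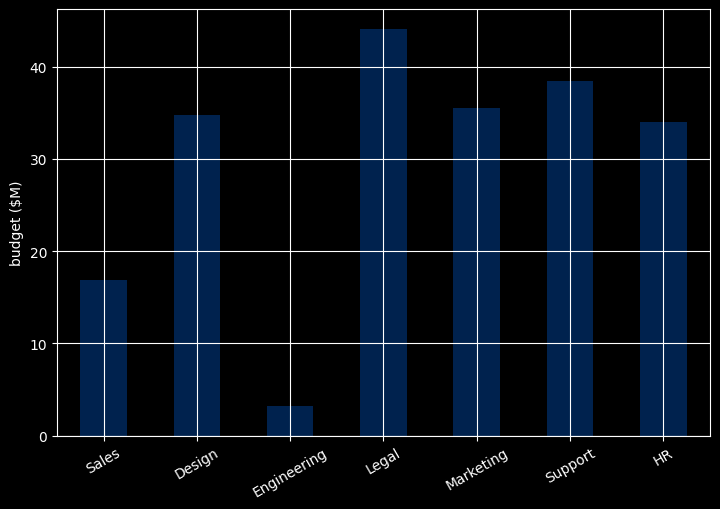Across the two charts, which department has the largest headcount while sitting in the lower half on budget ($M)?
Engineering

Chart 2 median budget ($M) ≈ 35; below-median departments: Sales, Engineering, HR. Among those, Engineering has the highest headcount (≈ 220).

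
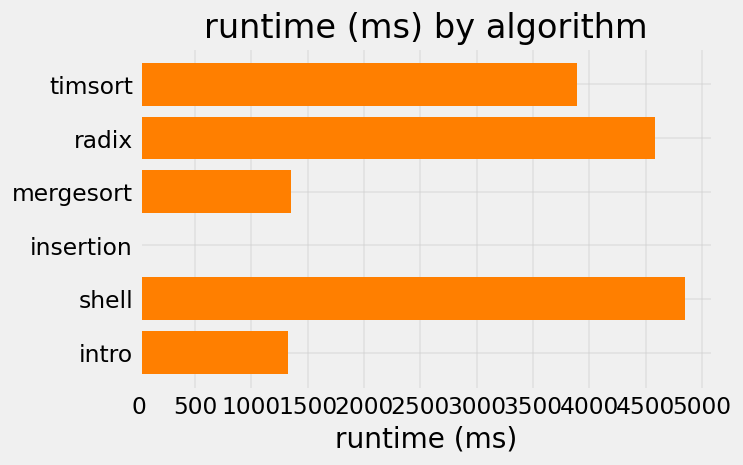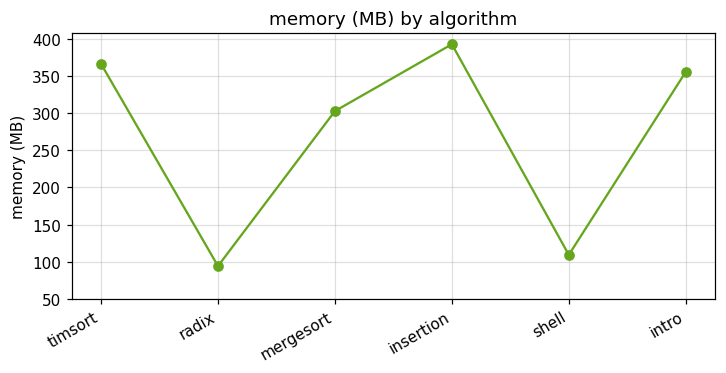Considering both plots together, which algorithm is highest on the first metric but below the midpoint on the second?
Chart 2 median memory (MB) ≈ 350; below-median algorithms: radix, mergesort, shell. Among those, shell has the highest runtime (ms) (≈ 5000).

shell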